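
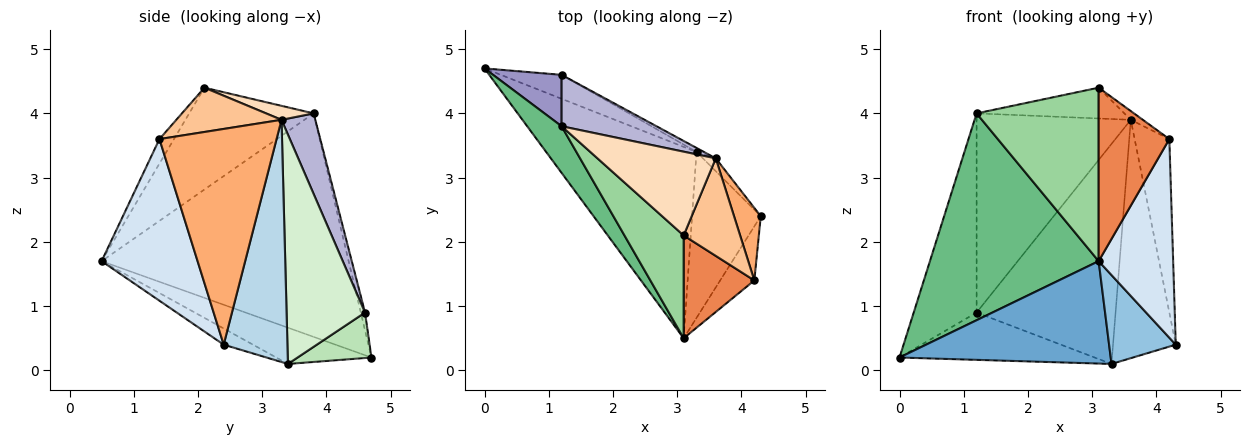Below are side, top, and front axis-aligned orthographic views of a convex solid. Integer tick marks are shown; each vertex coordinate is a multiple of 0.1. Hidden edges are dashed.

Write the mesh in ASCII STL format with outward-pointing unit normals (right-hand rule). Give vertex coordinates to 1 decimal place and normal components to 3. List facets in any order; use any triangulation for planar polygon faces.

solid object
 facet normal -0.208 -0.461 -0.862
  outer loop
   vertex 3.3 3.4 0.1
   vertex 3.1 0.5 1.7
   vertex 0.0 4.7 0.2
  endloop
 endfacet
 facet normal -0.203 -0.462 -0.863
  outer loop
   vertex 3.3 3.4 0.1
   vertex 4.3 2.4 0.4
   vertex 3.1 0.5 1.7
  endloop
 endfacet
 facet normal 0.712 0.701 -0.038
  outer loop
   vertex 3.3 3.4 0.1
   vertex 3.6 3.3 3.9
   vertex 4.3 2.4 0.4
  endloop
 endfacet
 facet normal 0.779 -0.605 -0.165
  outer loop
   vertex 4.2 1.4 3.6
   vertex 3.1 0.5 1.7
   vertex 4.3 2.4 0.4
  endloop
 endfacet
 facet normal -0.174 -0.847 0.502
  outer loop
   vertex 4.2 1.4 3.6
   vertex 3.1 2.1 4.4
   vertex 3.1 0.5 1.7
  endloop
 endfacet
 facet normal 0.952 0.282 0.118
  outer loop
   vertex 4.2 1.4 3.6
   vertex 4.3 2.4 0.4
   vertex 3.6 3.3 3.9
  endloop
 endfacet
 facet normal 0.616 0.070 0.785
  outer loop
   vertex 4.2 1.4 3.6
   vertex 3.6 3.3 3.9
   vertex 3.1 2.1 4.4
  endloop
 endfacet
 facet normal 0.110 0.343 0.933
  outer loop
   vertex 1.2 3.8 4.0
   vertex 3.1 2.1 4.4
   vertex 3.6 3.3 3.9
  endloop
 endfacet
 facet normal -0.819 -0.560 0.126
  outer loop
   vertex 1.2 3.8 4.0
   vertex 0.0 4.7 0.2
   vertex 3.1 0.5 1.7
  endloop
 endfacet
 facet normal -0.659 -0.647 0.383
  outer loop
   vertex 1.2 3.8 4.0
   vertex 3.1 0.5 1.7
   vertex 3.1 2.1 4.4
  endloop
 endfacet
 facet normal 0.320 0.845 -0.428
  outer loop
   vertex 1.2 4.6 0.9
   vertex 3.3 3.4 0.1
   vertex 0.0 4.7 0.2
  endloop
 endfacet
 facet normal 0.492 0.871 -0.016
  outer loop
   vertex 1.2 4.6 0.9
   vertex 3.6 3.3 3.9
   vertex 3.3 3.4 0.1
  endloop
 endfacet
 facet normal -0.065 0.966 0.249
  outer loop
   vertex 1.2 4.6 0.9
   vertex 0.0 4.7 0.2
   vertex 1.2 3.8 4.0
  endloop
 endfacet
 facet normal 0.208 0.947 0.244
  outer loop
   vertex 1.2 4.6 0.9
   vertex 1.2 3.8 4.0
   vertex 3.6 3.3 3.9
  endloop
 endfacet
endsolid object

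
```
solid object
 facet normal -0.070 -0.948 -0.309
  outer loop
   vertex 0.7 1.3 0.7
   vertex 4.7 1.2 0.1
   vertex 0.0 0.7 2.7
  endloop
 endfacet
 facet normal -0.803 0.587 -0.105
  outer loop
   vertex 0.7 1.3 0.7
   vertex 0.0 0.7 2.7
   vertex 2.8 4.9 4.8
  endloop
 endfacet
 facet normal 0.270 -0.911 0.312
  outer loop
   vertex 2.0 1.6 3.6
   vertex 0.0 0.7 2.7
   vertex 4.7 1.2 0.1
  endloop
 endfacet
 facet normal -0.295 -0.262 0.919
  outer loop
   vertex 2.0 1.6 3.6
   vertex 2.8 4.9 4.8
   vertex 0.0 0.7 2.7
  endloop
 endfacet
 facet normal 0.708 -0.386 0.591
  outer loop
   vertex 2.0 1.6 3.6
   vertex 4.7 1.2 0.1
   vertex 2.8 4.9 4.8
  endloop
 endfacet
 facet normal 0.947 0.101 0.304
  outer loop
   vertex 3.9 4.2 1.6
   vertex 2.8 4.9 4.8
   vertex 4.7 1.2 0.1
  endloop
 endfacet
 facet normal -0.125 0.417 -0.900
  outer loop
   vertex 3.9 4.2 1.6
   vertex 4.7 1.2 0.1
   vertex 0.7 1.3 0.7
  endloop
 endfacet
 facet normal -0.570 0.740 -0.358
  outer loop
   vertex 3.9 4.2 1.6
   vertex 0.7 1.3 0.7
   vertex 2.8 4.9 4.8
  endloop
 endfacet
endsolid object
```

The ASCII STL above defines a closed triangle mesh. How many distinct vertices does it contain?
6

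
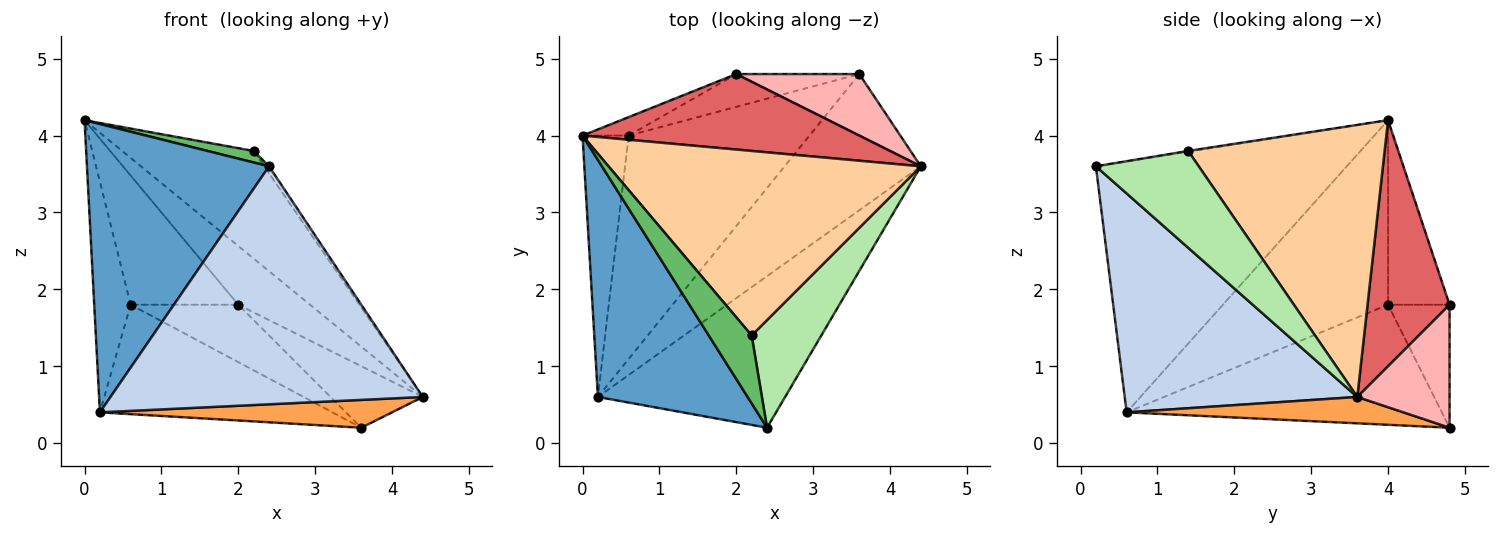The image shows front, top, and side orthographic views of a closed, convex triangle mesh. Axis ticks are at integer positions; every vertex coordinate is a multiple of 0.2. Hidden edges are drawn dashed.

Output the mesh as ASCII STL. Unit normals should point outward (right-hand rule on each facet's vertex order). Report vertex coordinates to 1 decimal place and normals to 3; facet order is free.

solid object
 facet normal -0.729 -0.529 0.435
  outer loop
   vertex 0.2 0.6 0.4
   vertex 2.4 0.2 3.6
   vertex 0.0 4.0 4.2
  endloop
 endfacet
 facet normal 0.532 -0.714 -0.455
  outer loop
   vertex 0.2 0.6 0.4
   vertex 4.4 3.6 0.6
   vertex 2.4 0.2 3.6
  endloop
 endfacet
 facet normal 0.186 -0.197 -0.963
  outer loop
   vertex 0.2 0.6 0.4
   vertex 3.6 4.8 0.2
   vertex 4.4 3.6 0.6
  endloop
 endfacet
 facet normal 0.601 0.403 0.690
  outer loop
   vertex 2.2 1.4 3.8
   vertex 4.4 3.6 0.6
   vertex 0.0 4.0 4.2
  endloop
 endfacet
 facet normal -0.019 -0.167 0.986
  outer loop
   vertex 2.2 1.4 3.8
   vertex 0.0 4.0 4.2
   vertex 2.4 0.2 3.6
  endloop
 endfacet
 facet normal 0.811 0.038 0.584
  outer loop
   vertex 2.2 1.4 3.8
   vertex 2.4 0.2 3.6
   vertex 4.4 3.6 0.6
  endloop
 endfacet
 facet normal 0.574 0.503 0.646
  outer loop
   vertex 2.0 4.8 1.8
   vertex 0.0 4.0 4.2
   vertex 4.4 3.6 0.6
  endloop
 endfacet
 facet normal 0.577 0.577 0.577
  outer loop
   vertex 2.0 4.8 1.8
   vertex 4.4 3.6 0.6
   vertex 3.6 4.8 0.2
  endloop
 endfacet
 facet normal -0.512 0.378 -0.771
  outer loop
   vertex 0.6 4.0 1.8
   vertex 3.6 4.8 0.2
   vertex 0.2 0.6 0.4
  endloop
 endfacet
 facet normal -0.444 0.778 -0.444
  outer loop
   vertex 0.6 4.0 1.8
   vertex 2.0 4.8 1.8
   vertex 3.6 4.8 0.2
  endloop
 endfacet
 facet normal -0.949 0.209 -0.237
  outer loop
   vertex 0.6 4.0 1.8
   vertex 0.2 0.6 0.4
   vertex 0.0 4.0 4.2
  endloop
 endfacet
 facet normal -0.492 0.862 -0.123
  outer loop
   vertex 0.6 4.0 1.8
   vertex 0.0 4.0 4.2
   vertex 2.0 4.8 1.8
  endloop
 endfacet
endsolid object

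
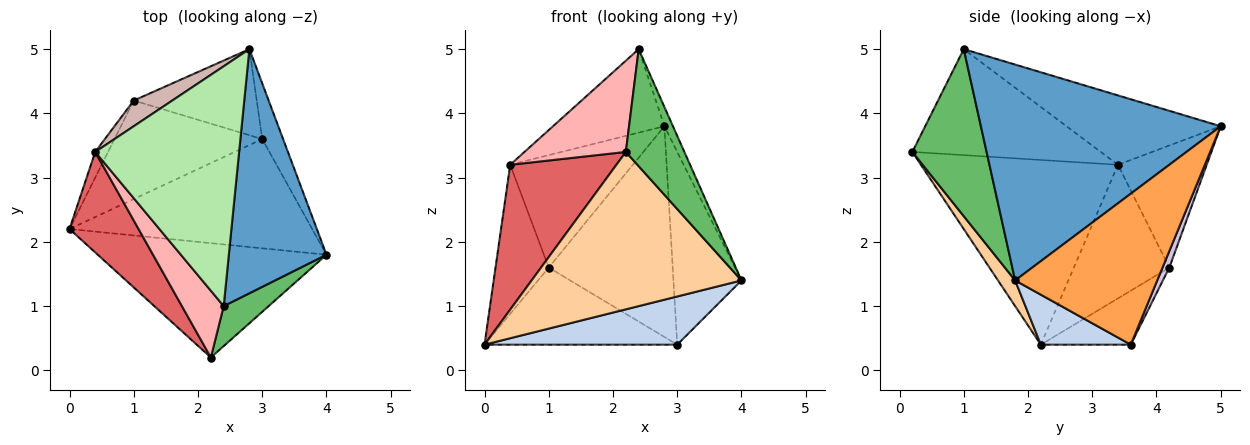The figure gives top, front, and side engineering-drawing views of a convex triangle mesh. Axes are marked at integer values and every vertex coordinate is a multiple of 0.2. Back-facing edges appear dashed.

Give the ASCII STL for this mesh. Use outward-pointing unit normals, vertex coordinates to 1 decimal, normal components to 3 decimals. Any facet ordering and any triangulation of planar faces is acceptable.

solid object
 facet normal 0.911 0.033 0.412
  outer loop
   vertex 2.4 1.0 5.0
   vertex 4.0 1.8 1.4
   vertex 2.8 5.0 3.8
  endloop
 endfacet
 facet normal 0.185 -0.397 -0.899
  outer loop
   vertex 3.0 3.6 0.4
   vertex 4.0 1.8 1.4
   vertex 0.0 2.2 0.4
  endloop
 endfacet
 facet normal 0.895 0.428 -0.124
  outer loop
   vertex 3.0 3.6 0.4
   vertex 2.8 5.0 3.8
   vertex 4.0 1.8 1.4
  endloop
 endfacet
 facet normal 0.066 -0.807 -0.587
  outer loop
   vertex 2.2 0.2 3.4
   vertex 0.0 2.2 0.4
   vertex 4.0 1.8 1.4
  endloop
 endfacet
 facet normal 0.768 -0.606 0.207
  outer loop
   vertex 2.2 0.2 3.4
   vertex 4.0 1.8 1.4
   vertex 2.4 1.0 5.0
  endloop
 endfacet
 facet normal -0.414 0.299 0.859
  outer loop
   vertex 0.4 3.4 3.2
   vertex 2.4 1.0 5.0
   vertex 2.8 5.0 3.8
  endloop
 endfacet
 facet normal -0.836 -0.451 0.313
  outer loop
   vertex 0.4 3.4 3.2
   vertex 0.0 2.2 0.4
   vertex 2.2 0.2 3.4
  endloop
 endfacet
 facet normal -0.832 -0.448 0.328
  outer loop
   vertex 0.4 3.4 3.2
   vertex 2.2 0.2 3.4
   vertex 2.4 1.0 5.0
  endloop
 endfacet
 facet normal -0.276 0.592 -0.757
  outer loop
   vertex 1.0 4.2 1.6
   vertex 3.0 3.6 0.4
   vertex 0.0 2.2 0.4
  endloop
 endfacet
 facet normal 0.051 0.925 -0.378
  outer loop
   vertex 1.0 4.2 1.6
   vertex 2.8 5.0 3.8
   vertex 3.0 3.6 0.4
  endloop
 endfacet
 facet normal -0.870 0.485 -0.084
  outer loop
   vertex 1.0 4.2 1.6
   vertex 0.0 2.2 0.4
   vertex 0.4 3.4 3.2
  endloop
 endfacet
 facet normal -0.577 0.797 0.182
  outer loop
   vertex 1.0 4.2 1.6
   vertex 0.4 3.4 3.2
   vertex 2.8 5.0 3.8
  endloop
 endfacet
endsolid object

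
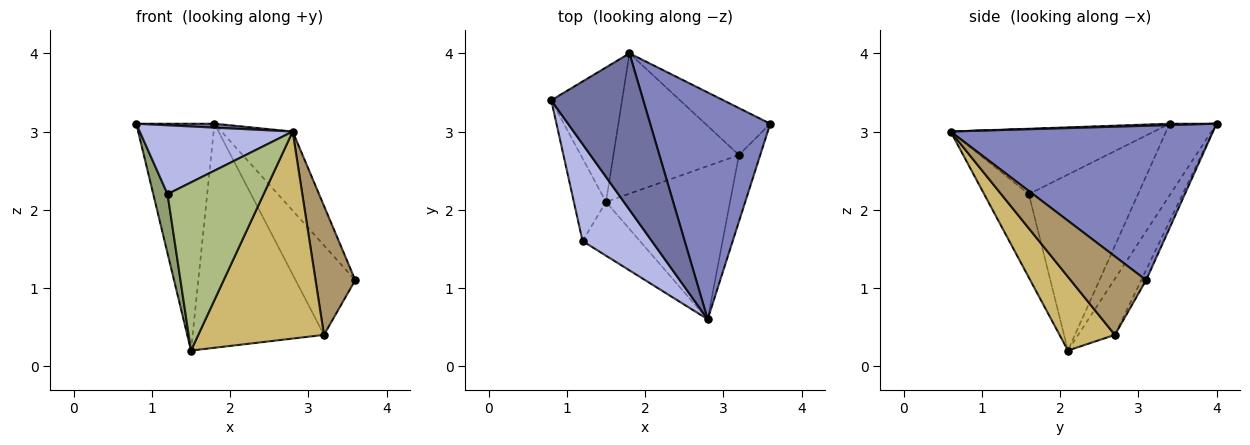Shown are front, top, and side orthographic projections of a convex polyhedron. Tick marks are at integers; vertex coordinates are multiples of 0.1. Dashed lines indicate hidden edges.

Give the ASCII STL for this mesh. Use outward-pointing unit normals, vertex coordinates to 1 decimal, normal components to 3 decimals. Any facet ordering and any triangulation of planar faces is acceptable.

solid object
 facet normal 0.015 -0.025 1.000
  outer loop
   vertex 1.8 4.0 3.1
   vertex 0.8 3.4 3.1
   vertex 2.8 0.6 3.0
  endloop
 endfacet
 facet normal 0.772 0.209 0.600
  outer loop
   vertex 1.8 4.0 3.1
   vertex 2.8 0.6 3.0
   vertex 3.6 3.1 1.1
  endloop
 endfacet
 facet normal -0.459 0.764 -0.453
  outer loop
   vertex 1.8 4.0 3.1
   vertex 1.5 2.1 0.2
   vertex 0.8 3.4 3.1
  endloop
 endfacet
 facet normal -0.610 -0.459 0.646
  outer loop
   vertex 1.2 1.6 2.2
   vertex 2.8 0.6 3.0
   vertex 0.8 3.4 3.1
  endloop
 endfacet
 facet normal -0.976 -0.128 -0.178
  outer loop
   vertex 1.2 1.6 2.2
   vertex 0.8 3.4 3.1
   vertex 1.5 2.1 0.2
  endloop
 endfacet
 facet normal -0.405 -0.871 -0.278
  outer loop
   vertex 1.2 1.6 2.2
   vertex 1.5 2.1 0.2
   vertex 2.8 0.6 3.0
  endloop
 endfacet
 facet normal -0.073 0.883 -0.463
  outer loop
   vertex 3.2 2.7 0.4
   vertex 1.8 4.0 3.1
   vertex 3.6 3.1 1.1
  endloop
 endfacet
 facet normal -0.230 0.825 -0.517
  outer loop
   vertex 3.2 2.7 0.4
   vertex 1.5 2.1 0.2
   vertex 1.8 4.0 3.1
  endloop
 endfacet
 facet normal 0.861 -0.453 -0.233
  outer loop
   vertex 3.2 2.7 0.4
   vertex 3.6 3.1 1.1
   vertex 2.8 0.6 3.0
  endloop
 endfacet
 facet normal 0.333 -0.758 -0.561
  outer loop
   vertex 3.2 2.7 0.4
   vertex 2.8 0.6 3.0
   vertex 1.5 2.1 0.2
  endloop
 endfacet
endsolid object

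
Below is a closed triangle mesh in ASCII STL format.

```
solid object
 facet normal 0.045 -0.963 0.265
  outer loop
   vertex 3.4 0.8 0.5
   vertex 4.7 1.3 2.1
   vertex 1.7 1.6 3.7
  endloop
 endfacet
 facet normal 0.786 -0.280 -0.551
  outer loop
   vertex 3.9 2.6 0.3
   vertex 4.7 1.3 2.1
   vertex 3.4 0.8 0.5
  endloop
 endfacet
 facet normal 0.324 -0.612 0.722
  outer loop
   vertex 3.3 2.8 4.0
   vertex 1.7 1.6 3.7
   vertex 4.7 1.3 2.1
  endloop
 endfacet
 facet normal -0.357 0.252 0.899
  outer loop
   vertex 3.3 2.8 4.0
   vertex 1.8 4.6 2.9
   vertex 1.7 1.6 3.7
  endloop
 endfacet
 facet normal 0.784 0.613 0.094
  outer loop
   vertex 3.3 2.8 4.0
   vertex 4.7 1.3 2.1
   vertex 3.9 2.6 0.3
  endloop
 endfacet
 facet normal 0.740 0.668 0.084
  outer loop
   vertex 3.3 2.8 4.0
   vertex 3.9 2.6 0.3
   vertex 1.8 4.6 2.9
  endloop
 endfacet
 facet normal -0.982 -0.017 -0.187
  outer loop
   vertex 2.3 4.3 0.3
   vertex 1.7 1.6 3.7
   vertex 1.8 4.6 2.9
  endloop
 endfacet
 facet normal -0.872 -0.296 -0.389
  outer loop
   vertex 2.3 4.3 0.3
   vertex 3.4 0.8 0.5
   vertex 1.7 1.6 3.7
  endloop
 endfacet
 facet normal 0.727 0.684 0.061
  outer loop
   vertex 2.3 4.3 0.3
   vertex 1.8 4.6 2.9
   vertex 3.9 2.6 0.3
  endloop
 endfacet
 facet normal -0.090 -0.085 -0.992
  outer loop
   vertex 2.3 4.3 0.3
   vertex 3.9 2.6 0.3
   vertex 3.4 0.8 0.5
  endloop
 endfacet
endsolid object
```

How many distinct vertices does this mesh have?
7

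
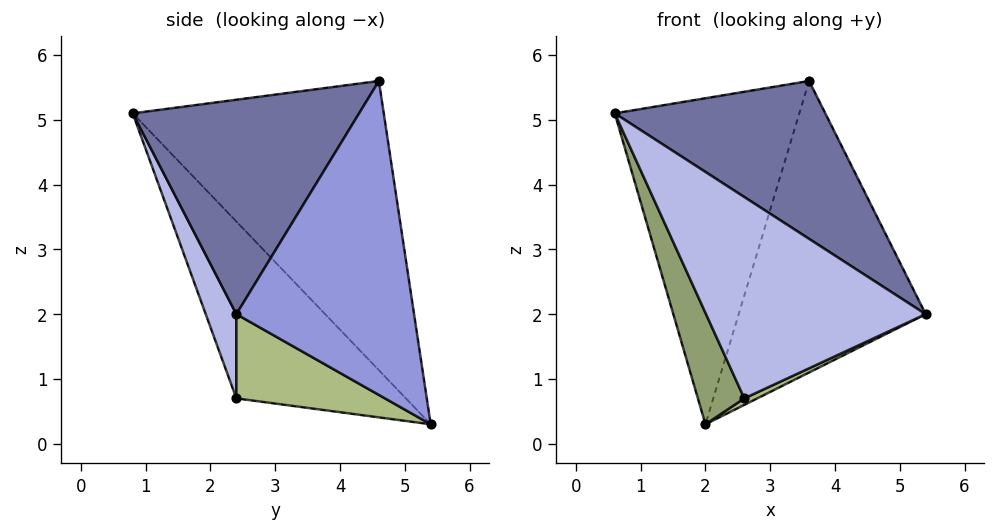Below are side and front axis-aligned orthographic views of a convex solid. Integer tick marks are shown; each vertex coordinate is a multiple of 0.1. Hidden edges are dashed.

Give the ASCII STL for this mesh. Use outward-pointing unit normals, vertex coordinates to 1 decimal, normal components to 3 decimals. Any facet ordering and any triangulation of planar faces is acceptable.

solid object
 facet normal 0.577 -0.536 0.616
  outer loop
   vertex 3.6 4.6 5.6
   vertex 0.6 0.8 5.1
   vertex 5.4 2.4 2.0
  endloop
 endfacet
 facet normal -0.765 0.562 0.316
  outer loop
   vertex 3.6 4.6 5.6
   vertex 2.0 5.4 0.3
   vertex 0.6 0.8 5.1
  endloop
 endfacet
 facet normal 0.686 0.721 -0.098
  outer loop
   vertex 3.6 4.6 5.6
   vertex 5.4 2.4 2.0
   vertex 2.0 5.4 0.3
  endloop
 endfacet
 facet normal 0.132 -0.949 -0.285
  outer loop
   vertex 2.6 2.4 0.7
   vertex 5.4 2.4 2.0
   vertex 0.6 0.8 5.1
  endloop
 endfacet
 facet normal -0.851 -0.233 -0.471
  outer loop
   vertex 2.6 2.4 0.7
   vertex 0.6 0.8 5.1
   vertex 2.0 5.4 0.3
  endloop
 endfacet
 facet normal 0.421 -0.037 -0.906
  outer loop
   vertex 2.6 2.4 0.7
   vertex 2.0 5.4 0.3
   vertex 5.4 2.4 2.0
  endloop
 endfacet
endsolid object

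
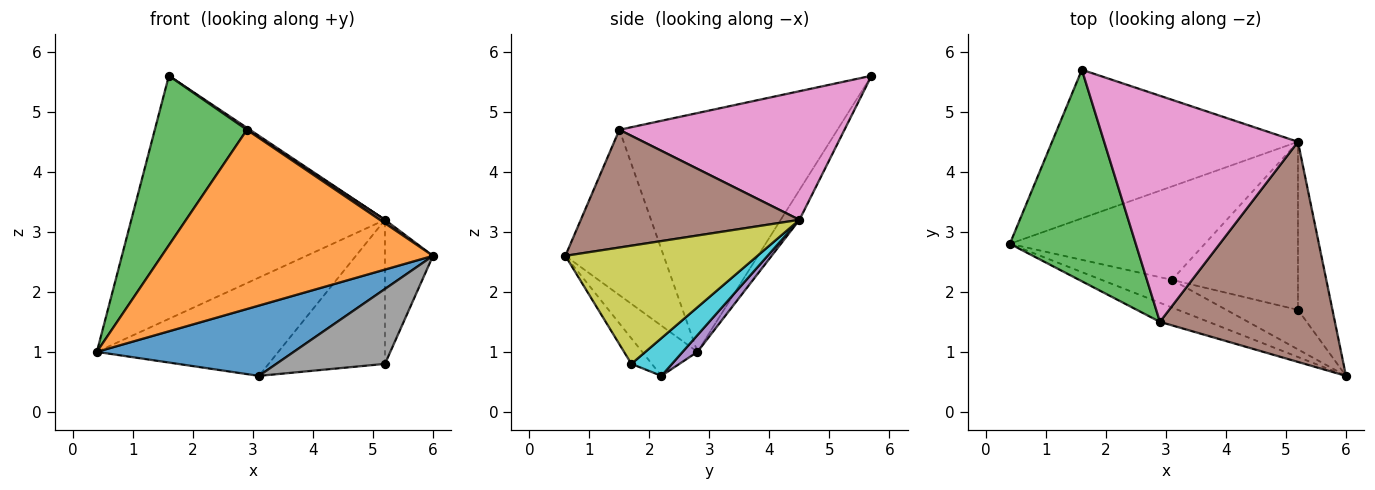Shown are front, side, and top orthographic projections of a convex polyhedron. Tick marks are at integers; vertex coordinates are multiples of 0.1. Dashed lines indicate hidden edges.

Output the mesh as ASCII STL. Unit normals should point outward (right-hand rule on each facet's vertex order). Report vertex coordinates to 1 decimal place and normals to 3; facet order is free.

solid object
 facet normal -0.253 -0.900 -0.354
  outer loop
   vertex 3.1 2.2 0.6
   vertex 6.0 0.6 2.6
   vertex 0.4 2.8 1.0
  endloop
 endfacet
 facet normal -0.339 -0.935 -0.100
  outer loop
   vertex 2.9 1.5 4.7
   vertex 0.4 2.8 1.0
   vertex 6.0 0.6 2.6
  endloop
 endfacet
 facet normal -0.829 -0.350 0.437
  outer loop
   vertex 2.9 1.5 4.7
   vertex 1.6 5.7 5.6
   vertex 0.4 2.8 1.0
  endloop
 endfacet
 facet normal -0.063 0.852 -0.520
  outer loop
   vertex 5.2 4.5 3.2
   vertex 0.4 2.8 1.0
   vertex 1.6 5.7 5.6
  endloop
 endfacet
 facet normal 0.059 0.724 -0.688
  outer loop
   vertex 5.2 4.5 3.2
   vertex 3.1 2.2 0.6
   vertex 0.4 2.8 1.0
  endloop
 endfacet
 facet normal 0.558 -0.013 0.830
  outer loop
   vertex 5.2 4.5 3.2
   vertex 2.9 1.5 4.7
   vertex 6.0 0.6 2.6
  endloop
 endfacet
 facet normal 0.553 -0.007 0.833
  outer loop
   vertex 5.2 4.5 3.2
   vertex 1.6 5.7 5.6
   vertex 2.9 1.5 4.7
  endloop
 endfacet
 facet normal -0.164 -0.872 -0.460
  outer loop
   vertex 5.2 1.7 0.8
   vertex 6.0 0.6 2.6
   vertex 3.1 2.2 0.6
  endloop
 endfacet
 facet normal 0.933 0.233 -0.272
  outer loop
   vertex 5.2 1.7 0.8
   vertex 5.2 4.5 3.2
   vertex 6.0 0.6 2.6
  endloop
 endfacet
 facet normal 0.222 0.635 -0.740
  outer loop
   vertex 5.2 1.7 0.8
   vertex 3.1 2.2 0.6
   vertex 5.2 4.5 3.2
  endloop
 endfacet
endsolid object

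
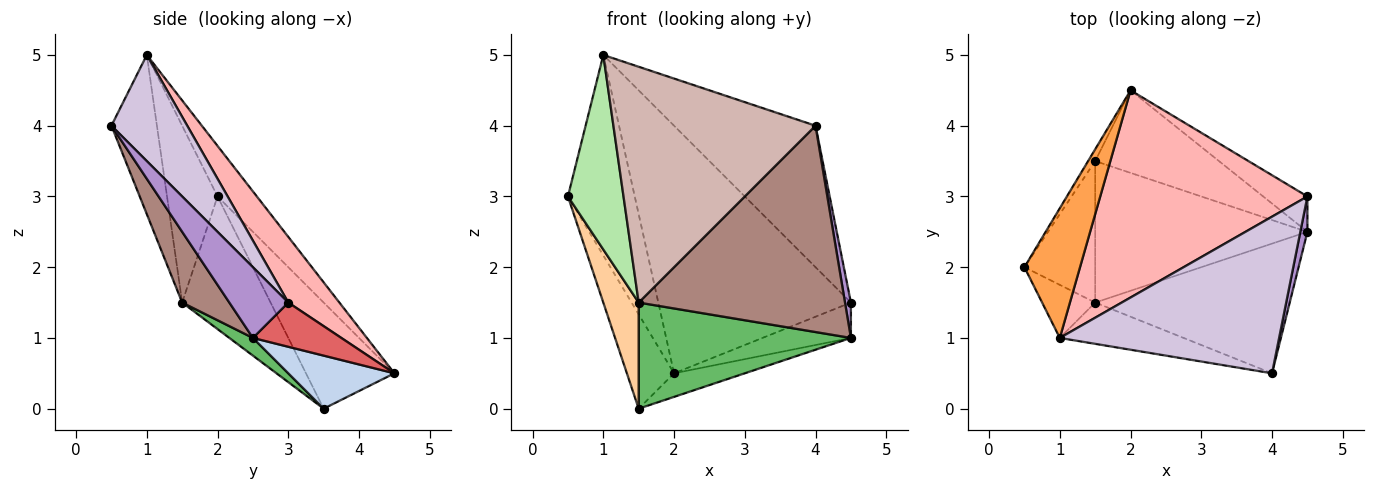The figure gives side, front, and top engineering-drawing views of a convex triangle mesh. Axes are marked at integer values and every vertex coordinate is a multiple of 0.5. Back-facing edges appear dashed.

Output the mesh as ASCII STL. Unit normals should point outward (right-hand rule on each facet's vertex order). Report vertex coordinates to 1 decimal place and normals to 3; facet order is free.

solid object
 facet normal -0.881 0.470 -0.059
  outer loop
   vertex 1.5 3.5 0.0
   vertex 0.5 2.0 3.0
   vertex 2.0 4.5 0.5
  endloop
 endfacet
 facet normal 0.381 0.254 -0.889
  outer loop
   vertex 1.5 3.5 0.0
   vertex 2.0 4.5 0.5
   vertex 4.5 2.5 1.0
  endloop
 endfacet
 facet normal -0.443 0.753 0.487
  outer loop
   vertex 1.0 1.0 5.0
   vertex 2.0 4.5 0.5
   vertex 0.5 2.0 3.0
  endloop
 endfacet
 facet normal -0.832 -0.333 -0.444
  outer loop
   vertex 1.5 1.5 1.5
   vertex 0.5 2.0 3.0
   vertex 1.5 3.5 0.0
  endloop
 endfacet
 facet normal 0.067 -0.599 -0.798
  outer loop
   vertex 1.5 1.5 1.5
   vertex 1.5 3.5 0.0
   vertex 4.5 2.5 1.0
  endloop
 endfacet
 facet normal -0.659 -0.725 -0.198
  outer loop
   vertex 1.5 1.5 1.5
   vertex 1.0 1.0 5.0
   vertex 0.5 2.0 3.0
  endloop
 endfacet
 facet normal 0.577 0.577 -0.577
  outer loop
   vertex 4.5 3.0 1.5
   vertex 4.5 2.5 1.0
   vertex 2.0 4.5 0.5
  endloop
 endfacet
 facet normal 0.199 0.752 0.629
  outer loop
   vertex 4.5 3.0 1.5
   vertex 2.0 4.5 0.5
   vertex 1.0 1.0 5.0
  endloop
 endfacet
 facet normal 0.990 -0.099 0.099
  outer loop
   vertex 4.0 0.5 4.0
   vertex 4.5 2.5 1.0
   vertex 4.5 3.0 1.5
  endloop
 endfacet
 facet normal 0.338 0.631 0.698
  outer loop
   vertex 4.0 0.5 4.0
   vertex 4.5 3.0 1.5
   vertex 1.0 1.0 5.0
  endloop
 endfacet
 facet normal 0.190 -0.831 -0.522
  outer loop
   vertex 4.0 0.5 4.0
   vertex 1.5 1.5 1.5
   vertex 4.5 2.5 1.0
  endloop
 endfacet
 facet normal -0.216 -0.962 -0.168
  outer loop
   vertex 4.0 0.5 4.0
   vertex 1.0 1.0 5.0
   vertex 1.5 1.5 1.5
  endloop
 endfacet
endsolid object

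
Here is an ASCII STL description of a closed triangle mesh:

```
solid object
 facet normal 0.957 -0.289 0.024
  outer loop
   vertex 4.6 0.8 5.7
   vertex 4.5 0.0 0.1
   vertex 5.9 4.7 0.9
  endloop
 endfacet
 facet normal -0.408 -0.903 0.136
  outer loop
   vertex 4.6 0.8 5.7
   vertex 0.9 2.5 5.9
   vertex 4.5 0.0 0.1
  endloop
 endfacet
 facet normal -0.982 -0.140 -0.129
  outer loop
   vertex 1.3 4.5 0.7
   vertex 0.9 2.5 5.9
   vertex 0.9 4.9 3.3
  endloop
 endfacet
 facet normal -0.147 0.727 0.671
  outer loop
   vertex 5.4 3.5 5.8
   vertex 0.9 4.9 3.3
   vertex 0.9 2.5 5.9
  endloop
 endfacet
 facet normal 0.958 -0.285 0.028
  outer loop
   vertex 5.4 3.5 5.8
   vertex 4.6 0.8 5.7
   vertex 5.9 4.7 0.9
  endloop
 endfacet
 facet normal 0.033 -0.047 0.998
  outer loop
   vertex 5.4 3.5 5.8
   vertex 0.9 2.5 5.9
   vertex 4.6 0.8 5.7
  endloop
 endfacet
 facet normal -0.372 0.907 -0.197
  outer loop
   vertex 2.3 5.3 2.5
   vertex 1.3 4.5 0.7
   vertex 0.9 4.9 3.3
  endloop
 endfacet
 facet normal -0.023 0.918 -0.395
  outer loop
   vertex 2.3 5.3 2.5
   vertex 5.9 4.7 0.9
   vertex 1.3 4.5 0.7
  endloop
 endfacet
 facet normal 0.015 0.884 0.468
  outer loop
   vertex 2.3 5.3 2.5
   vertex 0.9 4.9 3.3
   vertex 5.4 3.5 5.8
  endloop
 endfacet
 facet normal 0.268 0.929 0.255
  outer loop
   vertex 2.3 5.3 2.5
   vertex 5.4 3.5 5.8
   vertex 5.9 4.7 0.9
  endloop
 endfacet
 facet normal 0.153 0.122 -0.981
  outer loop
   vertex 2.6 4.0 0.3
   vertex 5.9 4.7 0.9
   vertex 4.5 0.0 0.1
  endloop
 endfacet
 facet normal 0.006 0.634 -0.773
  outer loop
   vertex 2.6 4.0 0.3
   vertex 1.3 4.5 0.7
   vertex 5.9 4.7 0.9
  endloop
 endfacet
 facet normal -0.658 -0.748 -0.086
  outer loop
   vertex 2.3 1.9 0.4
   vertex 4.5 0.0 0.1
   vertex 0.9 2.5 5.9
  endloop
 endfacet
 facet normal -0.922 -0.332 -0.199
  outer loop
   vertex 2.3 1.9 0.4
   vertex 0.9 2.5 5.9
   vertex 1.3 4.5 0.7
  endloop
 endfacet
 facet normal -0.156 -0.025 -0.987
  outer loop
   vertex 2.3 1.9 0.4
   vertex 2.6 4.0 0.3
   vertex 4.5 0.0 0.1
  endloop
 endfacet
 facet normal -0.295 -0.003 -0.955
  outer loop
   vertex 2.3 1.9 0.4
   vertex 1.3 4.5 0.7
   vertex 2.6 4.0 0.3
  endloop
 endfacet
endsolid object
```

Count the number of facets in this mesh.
16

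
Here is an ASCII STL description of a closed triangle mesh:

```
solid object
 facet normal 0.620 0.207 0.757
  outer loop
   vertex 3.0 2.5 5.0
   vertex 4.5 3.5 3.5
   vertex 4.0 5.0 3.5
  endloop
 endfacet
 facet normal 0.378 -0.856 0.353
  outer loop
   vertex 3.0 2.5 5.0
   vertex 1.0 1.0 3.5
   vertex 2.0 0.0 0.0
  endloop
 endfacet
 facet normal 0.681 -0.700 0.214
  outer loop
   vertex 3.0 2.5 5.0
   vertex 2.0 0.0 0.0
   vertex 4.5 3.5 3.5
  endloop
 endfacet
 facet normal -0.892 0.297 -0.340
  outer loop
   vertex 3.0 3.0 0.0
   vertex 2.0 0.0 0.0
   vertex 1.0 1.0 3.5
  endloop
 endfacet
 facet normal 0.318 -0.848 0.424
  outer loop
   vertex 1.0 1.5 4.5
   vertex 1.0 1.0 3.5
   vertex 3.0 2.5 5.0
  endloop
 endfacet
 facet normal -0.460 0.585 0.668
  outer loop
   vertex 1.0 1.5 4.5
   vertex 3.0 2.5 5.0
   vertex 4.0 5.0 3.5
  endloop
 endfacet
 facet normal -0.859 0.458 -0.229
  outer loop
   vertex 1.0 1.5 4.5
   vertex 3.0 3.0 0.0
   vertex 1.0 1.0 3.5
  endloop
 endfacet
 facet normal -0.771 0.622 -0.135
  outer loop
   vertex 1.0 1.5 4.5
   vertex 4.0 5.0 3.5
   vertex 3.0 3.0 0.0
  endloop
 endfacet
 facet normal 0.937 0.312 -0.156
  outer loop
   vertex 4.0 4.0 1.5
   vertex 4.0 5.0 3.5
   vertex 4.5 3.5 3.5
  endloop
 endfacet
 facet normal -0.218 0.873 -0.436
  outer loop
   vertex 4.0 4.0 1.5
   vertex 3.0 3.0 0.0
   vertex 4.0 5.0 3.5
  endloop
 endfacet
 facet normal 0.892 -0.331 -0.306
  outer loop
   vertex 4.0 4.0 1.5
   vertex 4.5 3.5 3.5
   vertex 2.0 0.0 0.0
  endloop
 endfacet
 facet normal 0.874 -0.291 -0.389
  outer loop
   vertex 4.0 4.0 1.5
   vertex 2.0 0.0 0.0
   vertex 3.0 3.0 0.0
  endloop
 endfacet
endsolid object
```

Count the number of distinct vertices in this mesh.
8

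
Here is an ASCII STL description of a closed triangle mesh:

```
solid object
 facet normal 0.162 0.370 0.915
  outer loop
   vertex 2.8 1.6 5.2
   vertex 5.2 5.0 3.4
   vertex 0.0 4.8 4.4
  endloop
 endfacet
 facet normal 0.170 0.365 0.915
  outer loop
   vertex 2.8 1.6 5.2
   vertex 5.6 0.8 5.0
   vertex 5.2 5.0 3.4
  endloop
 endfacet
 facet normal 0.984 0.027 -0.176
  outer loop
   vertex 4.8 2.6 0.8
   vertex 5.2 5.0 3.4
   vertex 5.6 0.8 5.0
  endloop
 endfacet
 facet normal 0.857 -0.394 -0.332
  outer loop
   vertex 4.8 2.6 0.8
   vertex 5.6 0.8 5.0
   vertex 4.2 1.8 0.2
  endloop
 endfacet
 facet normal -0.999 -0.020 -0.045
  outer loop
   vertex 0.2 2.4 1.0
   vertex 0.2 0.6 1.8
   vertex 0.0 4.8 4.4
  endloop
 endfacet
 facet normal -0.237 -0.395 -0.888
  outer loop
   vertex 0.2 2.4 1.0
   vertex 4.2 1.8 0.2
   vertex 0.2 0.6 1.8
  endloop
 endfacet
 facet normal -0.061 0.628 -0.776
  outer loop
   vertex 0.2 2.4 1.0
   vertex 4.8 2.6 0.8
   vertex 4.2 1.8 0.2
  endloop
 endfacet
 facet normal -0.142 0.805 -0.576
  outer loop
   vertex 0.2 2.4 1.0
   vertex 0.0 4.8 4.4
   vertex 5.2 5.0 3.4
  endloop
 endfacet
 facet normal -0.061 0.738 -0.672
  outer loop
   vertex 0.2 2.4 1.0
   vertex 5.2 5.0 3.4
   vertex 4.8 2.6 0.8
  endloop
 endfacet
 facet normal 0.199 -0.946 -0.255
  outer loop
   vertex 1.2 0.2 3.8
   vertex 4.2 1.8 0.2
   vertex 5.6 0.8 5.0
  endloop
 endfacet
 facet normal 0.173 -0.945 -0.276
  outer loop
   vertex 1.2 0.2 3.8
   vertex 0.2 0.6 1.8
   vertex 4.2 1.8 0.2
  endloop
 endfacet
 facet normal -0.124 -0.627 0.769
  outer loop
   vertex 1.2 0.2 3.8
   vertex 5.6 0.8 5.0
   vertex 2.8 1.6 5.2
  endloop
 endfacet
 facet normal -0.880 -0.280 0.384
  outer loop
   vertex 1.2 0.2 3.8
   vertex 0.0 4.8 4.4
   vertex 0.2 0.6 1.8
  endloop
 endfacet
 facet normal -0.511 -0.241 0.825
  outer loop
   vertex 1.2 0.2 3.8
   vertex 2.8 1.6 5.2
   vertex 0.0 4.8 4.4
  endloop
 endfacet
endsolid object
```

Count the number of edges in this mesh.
21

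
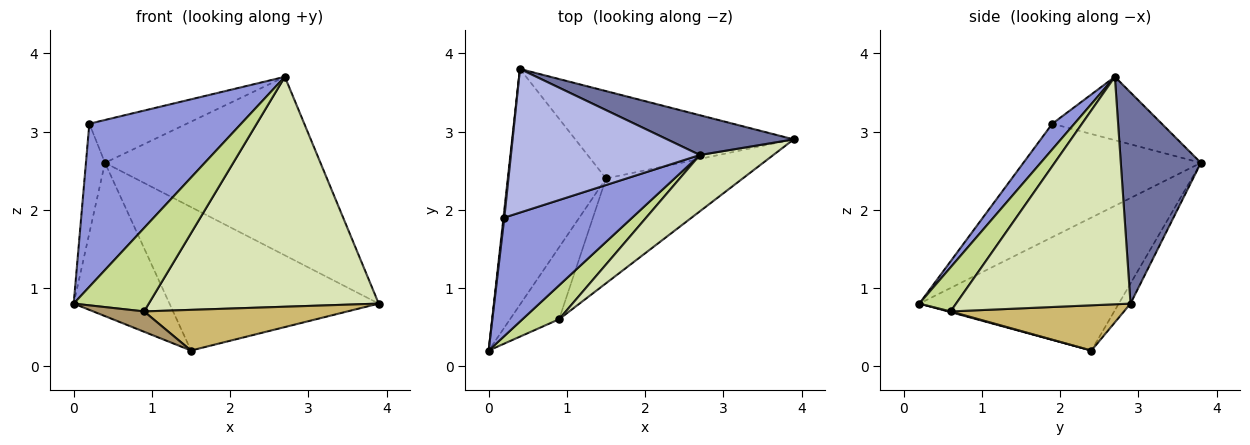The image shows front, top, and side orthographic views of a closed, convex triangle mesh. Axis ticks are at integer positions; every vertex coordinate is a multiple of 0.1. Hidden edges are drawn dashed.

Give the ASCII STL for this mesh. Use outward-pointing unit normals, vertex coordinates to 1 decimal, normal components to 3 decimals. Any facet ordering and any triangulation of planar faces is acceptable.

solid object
 facet normal 0.341 0.918 0.204
  outer loop
   vertex 2.7 2.7 3.7
   vertex 3.9 2.9 0.8
   vertex 0.4 3.8 2.6
  endloop
 endfacet
 facet normal -0.994 0.107 0.008
  outer loop
   vertex 0.2 1.9 3.1
   vertex 0.4 3.8 2.6
   vertex 0.0 0.2 0.8
  endloop
 endfacet
 facet normal 0.117 -0.803 0.584
  outer loop
   vertex 0.2 1.9 3.1
   vertex 0.0 0.2 0.8
   vertex 2.7 2.7 3.7
  endloop
 endfacet
 facet normal -0.306 0.272 0.912
  outer loop
   vertex 0.2 1.9 3.1
   vertex 2.7 2.7 3.7
   vertex 0.4 3.8 2.6
  endloop
 endfacet
 facet normal -0.750 0.360 -0.554
  outer loop
   vertex 1.5 2.4 0.2
   vertex 0.0 0.2 0.8
   vertex 0.4 3.8 2.6
  endloop
 endfacet
 facet normal -0.048 0.853 -0.520
  outer loop
   vertex 1.5 2.4 0.2
   vertex 0.4 3.8 2.6
   vertex 3.9 2.9 0.8
  endloop
 endfacet
 facet normal 0.413 -0.844 0.343
  outer loop
   vertex 0.9 0.6 0.7
   vertex 2.7 2.7 3.7
   vertex 0.0 0.2 0.8
  endloop
 endfacet
 facet normal 0.593 -0.782 0.192
  outer loop
   vertex 0.9 0.6 0.7
   vertex 3.9 2.9 0.8
   vertex 2.7 2.7 3.7
  endloop
 endfacet
 facet normal 0.014 -0.272 -0.962
  outer loop
   vertex 0.9 0.6 0.7
   vertex 0.0 0.2 0.8
   vertex 1.5 2.4 0.2
  endloop
 endfacet
 facet normal 0.295 -0.346 -0.891
  outer loop
   vertex 0.9 0.6 0.7
   vertex 1.5 2.4 0.2
   vertex 3.9 2.9 0.8
  endloop
 endfacet
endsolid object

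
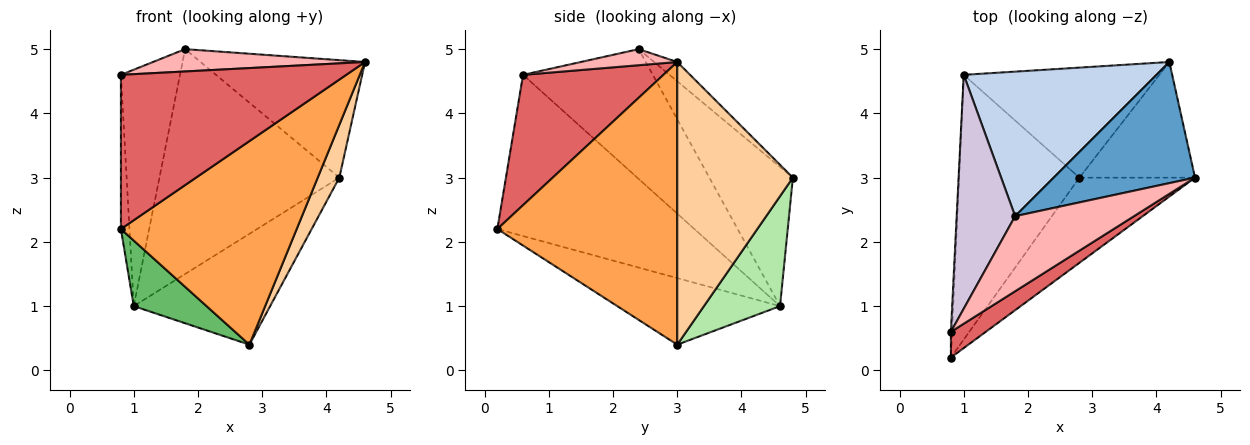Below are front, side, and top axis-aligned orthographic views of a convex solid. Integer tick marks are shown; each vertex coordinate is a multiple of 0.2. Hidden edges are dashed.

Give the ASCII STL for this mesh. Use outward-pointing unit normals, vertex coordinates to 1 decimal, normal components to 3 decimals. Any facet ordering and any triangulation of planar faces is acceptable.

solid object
 facet normal -0.097 0.693 0.714
  outer loop
   vertex 1.8 2.4 5.0
   vertex 4.6 3.0 4.8
   vertex 4.2 4.8 3.0
  endloop
 endfacet
 facet normal -0.364 0.784 0.504
  outer loop
   vertex 1.0 4.6 1.0
   vertex 1.8 2.4 5.0
   vertex 4.2 4.8 3.0
  endloop
 endfacet
 facet normal 0.686 -0.671 -0.281
  outer loop
   vertex 2.8 3.0 0.4
   vertex 4.6 3.0 4.8
   vertex 0.8 0.2 2.2
  endloop
 endfacet
 facet normal 0.912 -0.170 -0.373
  outer loop
   vertex 2.8 3.0 0.4
   vertex 4.2 4.8 3.0
   vertex 4.6 3.0 4.8
  endloop
 endfacet
 facet normal -0.473 -0.212 -0.855
  outer loop
   vertex 2.8 3.0 0.4
   vertex 0.8 0.2 2.2
   vertex 1.0 4.6 1.0
  endloop
 endfacet
 facet normal 0.368 0.660 -0.655
  outer loop
   vertex 2.8 3.0 0.4
   vertex 1.0 4.6 1.0
   vertex 4.2 4.8 3.0
  endloop
 endfacet
 facet normal 0.523 -0.840 0.140
  outer loop
   vertex 0.8 0.6 4.6
   vertex 0.8 0.2 2.2
   vertex 4.6 3.0 4.8
  endloop
 endfacet
 facet normal 0.128 -0.283 0.951
  outer loop
   vertex 0.8 0.6 4.6
   vertex 4.6 3.0 4.8
   vertex 1.8 2.4 5.0
  endloop
 endfacet
 facet normal -0.999 0.043 -0.007
  outer loop
   vertex 0.8 0.6 4.6
   vertex 1.0 4.6 1.0
   vertex 0.8 0.2 2.2
  endloop
 endfacet
 facet normal -0.842 0.384 0.379
  outer loop
   vertex 0.8 0.6 4.6
   vertex 1.8 2.4 5.0
   vertex 1.0 4.6 1.0
  endloop
 endfacet
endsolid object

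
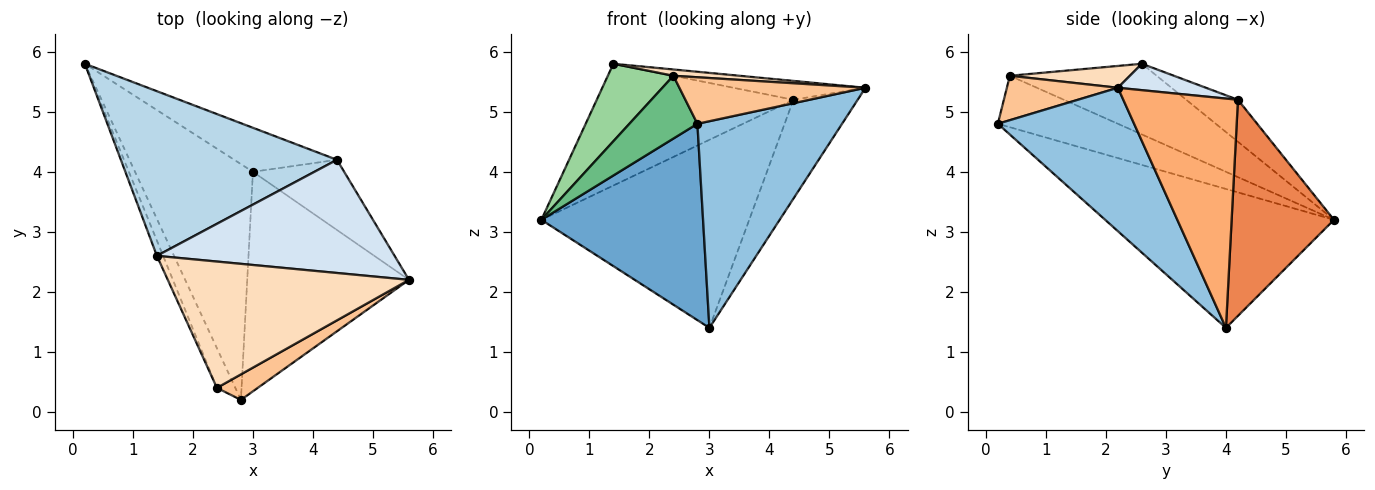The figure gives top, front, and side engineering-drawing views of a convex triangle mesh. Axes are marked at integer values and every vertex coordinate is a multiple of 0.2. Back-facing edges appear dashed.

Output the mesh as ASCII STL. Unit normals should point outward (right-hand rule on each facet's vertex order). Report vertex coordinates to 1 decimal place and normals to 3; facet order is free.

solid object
 facet normal -0.671 -0.474 -0.570
  outer loop
   vertex 3.0 4.0 1.4
   vertex 2.8 0.2 4.8
   vertex 0.2 5.8 3.2
  endloop
 endfacet
 facet normal 0.542 -0.576 -0.612
  outer loop
   vertex 3.0 4.0 1.4
   vertex 5.6 2.2 5.4
   vertex 2.8 0.2 4.8
  endloop
 endfacet
 facet normal -0.154 0.587 0.794
  outer loop
   vertex 4.4 4.2 5.2
   vertex 0.2 5.8 3.2
   vertex 1.4 2.6 5.8
  endloop
 endfacet
 facet normal 0.109 0.163 0.981
  outer loop
   vertex 4.4 4.2 5.2
   vertex 1.4 2.6 5.8
   vertex 5.6 2.2 5.4
  endloop
 endfacet
 facet normal 0.432 0.878 -0.205
  outer loop
   vertex 4.4 4.2 5.2
   vertex 3.0 4.0 1.4
   vertex 0.2 5.8 3.2
  endloop
 endfacet
 facet normal 0.824 0.462 -0.328
  outer loop
   vertex 4.4 4.2 5.2
   vertex 5.6 2.2 5.4
   vertex 3.0 4.0 1.4
  endloop
 endfacet
 facet normal 0.464 -0.777 0.426
  outer loop
   vertex 2.4 0.4 5.6
   vertex 2.8 0.2 4.8
   vertex 5.6 2.2 5.4
  endloop
 endfacet
 facet normal 0.090 -0.050 0.995
  outer loop
   vertex 2.4 0.4 5.6
   vertex 5.6 2.2 5.4
   vertex 1.4 2.6 5.8
  endloop
 endfacet
 facet normal -0.831 -0.471 -0.298
  outer loop
   vertex 2.4 0.4 5.6
   vertex 0.2 5.8 3.2
   vertex 2.8 0.2 4.8
  endloop
 endfacet
 facet normal -0.910 -0.406 -0.080
  outer loop
   vertex 2.4 0.4 5.6
   vertex 1.4 2.6 5.8
   vertex 0.2 5.8 3.2
  endloop
 endfacet
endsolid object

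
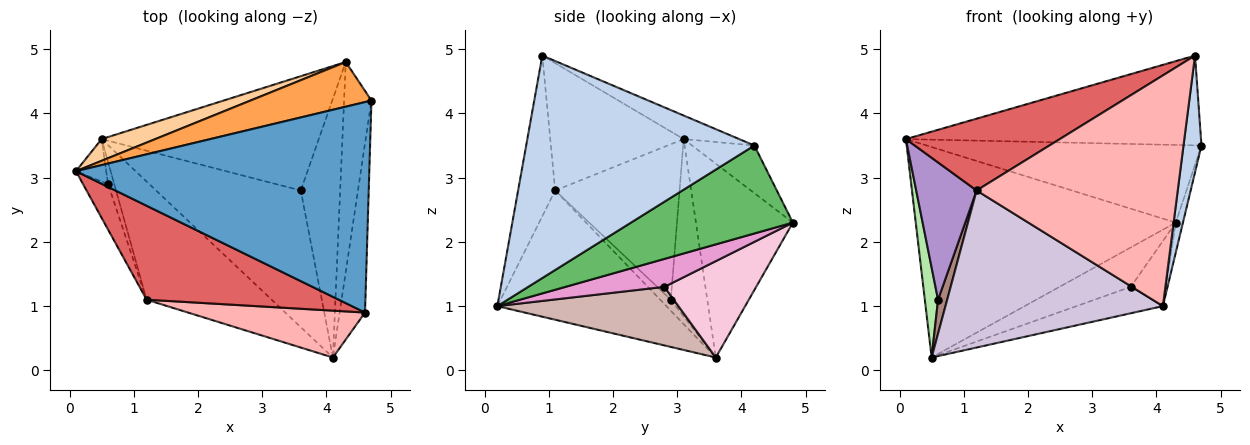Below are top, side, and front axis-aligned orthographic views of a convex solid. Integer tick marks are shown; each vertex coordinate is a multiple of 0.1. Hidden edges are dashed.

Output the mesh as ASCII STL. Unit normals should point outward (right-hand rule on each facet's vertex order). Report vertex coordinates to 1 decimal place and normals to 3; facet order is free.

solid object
 facet normal -0.074 0.391 0.917
  outer loop
   vertex 4.6 0.9 4.9
   vertex 4.7 4.2 3.5
   vertex 0.1 3.1 3.6
  endloop
 endfacet
 facet normal 0.991 -0.078 -0.113
  outer loop
   vertex 4.6 0.9 4.9
   vertex 4.1 0.2 1.0
   vertex 4.7 4.2 3.5
  endloop
 endfacet
 facet normal -0.193 0.850 0.489
  outer loop
   vertex 4.3 4.8 2.3
   vertex 0.1 3.1 3.6
   vertex 4.7 4.2 3.5
  endloop
 endfacet
 facet normal -0.348 0.933 0.096
  outer loop
   vertex 4.3 4.8 2.3
   vertex 0.5 3.6 0.2
   vertex 0.1 3.1 3.6
  endloop
 endfacet
 facet normal 0.954 0.042 -0.297
  outer loop
   vertex 4.3 4.8 2.3
   vertex 4.7 4.2 3.5
   vertex 4.1 0.2 1.0
  endloop
 endfacet
 facet normal -0.928 -0.337 -0.159
  outer loop
   vertex 0.6 2.9 1.1
   vertex 0.1 3.1 3.6
   vertex 0.5 3.6 0.2
  endloop
 endfacet
 facet normal -0.466 -0.537 0.703
  outer loop
   vertex 1.2 1.1 2.8
   vertex 4.6 0.9 4.9
   vertex 0.1 3.1 3.6
  endloop
 endfacet
 facet normal -0.178 -0.964 0.196
  outer loop
   vertex 1.2 1.1 2.8
   vertex 4.1 0.2 1.0
   vertex 4.6 0.9 4.9
  endloop
 endfacet
 facet normal -0.890 -0.432 -0.143
  outer loop
   vertex 1.2 1.1 2.8
   vertex 0.1 3.1 3.6
   vertex 0.6 2.9 1.1
  endloop
 endfacet
 facet normal -0.528 -0.679 -0.511
  outer loop
   vertex 1.2 1.1 2.8
   vertex 0.5 3.6 0.2
   vertex 4.1 0.2 1.0
  endloop
 endfacet
 facet normal -0.698 -0.601 -0.390
  outer loop
   vertex 1.2 1.1 2.8
   vertex 0.6 2.9 1.1
   vertex 0.5 3.6 0.2
  endloop
 endfacet
 facet normal 0.369 0.176 -0.912
  outer loop
   vertex 3.6 2.8 1.3
   vertex 4.1 0.2 1.0
   vertex 0.5 3.6 0.2
  endloop
 endfacet
 facet normal 0.567 0.201 -0.799
  outer loop
   vertex 3.6 2.8 1.3
   vertex 4.3 4.8 2.3
   vertex 4.1 0.2 1.0
  endloop
 endfacet
 facet normal 0.387 0.300 -0.872
  outer loop
   vertex 3.6 2.8 1.3
   vertex 0.5 3.6 0.2
   vertex 4.3 4.8 2.3
  endloop
 endfacet
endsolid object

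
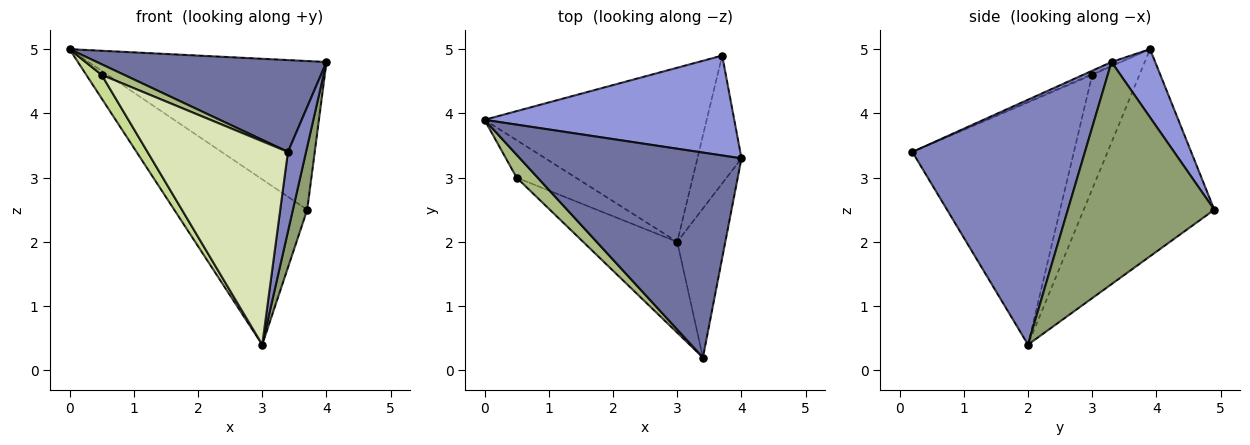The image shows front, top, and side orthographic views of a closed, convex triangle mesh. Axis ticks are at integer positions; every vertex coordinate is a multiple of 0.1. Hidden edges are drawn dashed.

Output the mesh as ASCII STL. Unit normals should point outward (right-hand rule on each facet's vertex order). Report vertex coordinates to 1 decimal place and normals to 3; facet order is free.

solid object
 facet normal -0.016 -0.409 0.912
  outer loop
   vertex 3.4 0.2 3.4
   vertex 4.0 3.3 4.8
   vertex 0.0 3.9 5.0
  endloop
 endfacet
 facet normal 0.976 -0.102 -0.192
  outer loop
   vertex 3.0 2.0 0.4
   vertex 4.0 3.3 4.8
   vertex 3.4 0.2 3.4
  endloop
 endfacet
 facet normal 0.151 0.821 0.551
  outer loop
   vertex 3.7 4.9 2.5
   vertex 0.0 3.9 5.0
   vertex 4.0 3.3 4.8
  endloop
 endfacet
 facet normal -0.560 0.570 -0.601
  outer loop
   vertex 3.7 4.9 2.5
   vertex 3.0 2.0 0.4
   vertex 0.0 3.9 5.0
  endloop
 endfacet
 facet normal 0.976 -0.095 -0.194
  outer loop
   vertex 3.7 4.9 2.5
   vertex 4.0 3.3 4.8
   vertex 3.0 2.0 0.4
  endloop
 endfacet
 facet normal -0.030 -0.420 0.907
  outer loop
   vertex 0.5 3.0 4.6
   vertex 3.4 0.2 3.4
   vertex 0.0 3.9 5.0
  endloop
 endfacet
 facet normal -0.853 -0.278 -0.442
  outer loop
   vertex 0.5 3.0 4.6
   vertex 0.0 3.9 5.0
   vertex 3.0 2.0 0.4
  endloop
 endfacet
 facet normal -0.724 -0.630 -0.281
  outer loop
   vertex 0.5 3.0 4.6
   vertex 3.0 2.0 0.4
   vertex 3.4 0.2 3.4
  endloop
 endfacet
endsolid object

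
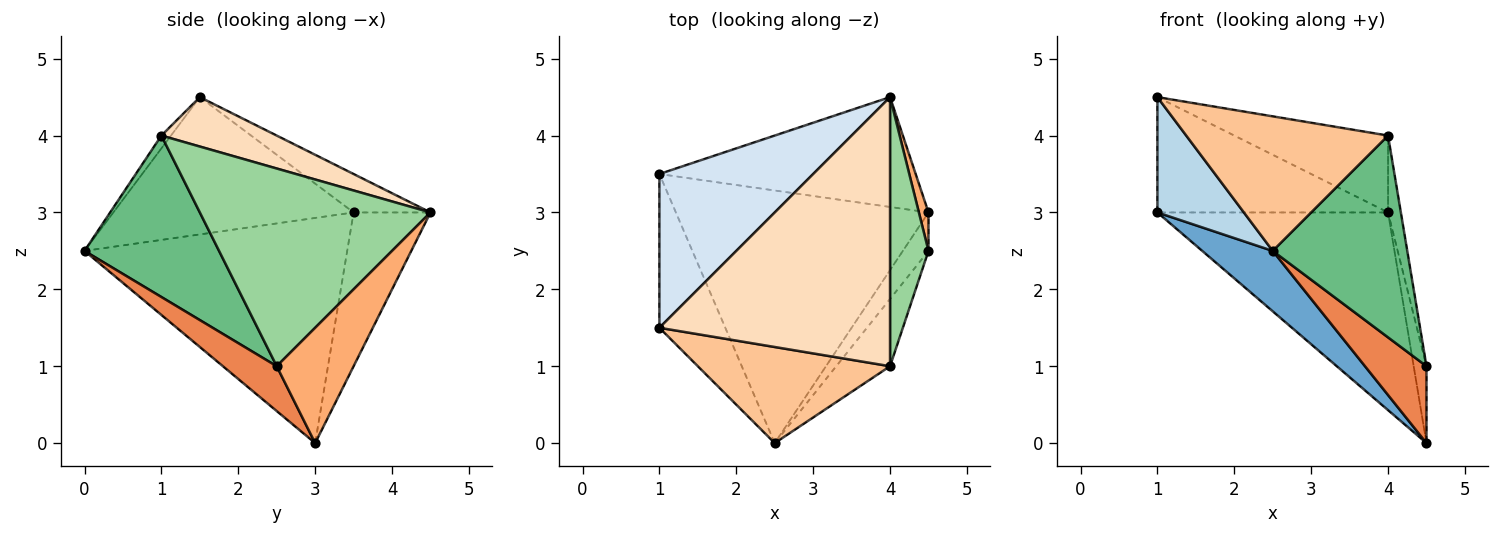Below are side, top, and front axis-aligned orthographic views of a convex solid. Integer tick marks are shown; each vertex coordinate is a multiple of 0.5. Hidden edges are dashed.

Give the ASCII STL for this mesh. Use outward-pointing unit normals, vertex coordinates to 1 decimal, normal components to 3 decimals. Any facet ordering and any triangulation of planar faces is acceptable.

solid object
 facet normal -0.655 -0.176 -0.735
  outer loop
   vertex 2.5 0.0 2.5
   vertex 1.0 3.5 3.0
   vertex 4.5 3.0 0.0
  endloop
 endfacet
 facet normal -0.280 0.839 -0.466
  outer loop
   vertex 4.0 4.5 3.0
   vertex 4.5 3.0 0.0
   vertex 1.0 3.5 3.0
  endloop
 endfacet
 facet normal -0.857 -0.309 -0.412
  outer loop
   vertex 1.0 1.5 4.5
   vertex 1.0 3.5 3.0
   vertex 2.5 0.0 2.5
  endloop
 endfacet
 facet normal -0.196 0.588 0.784
  outer loop
   vertex 1.0 1.5 4.5
   vertex 4.0 4.5 3.0
   vertex 1.0 3.5 3.0
  endloop
 endfacet
 facet normal 0.616 -0.704 -0.352
  outer loop
   vertex 4.5 2.5 1.0
   vertex 2.5 0.0 2.5
   vertex 4.5 3.0 0.0
  endloop
 endfacet
 facet normal 0.983 0.164 0.082
  outer loop
   vertex 4.5 2.5 1.0
   vertex 4.5 3.0 0.0
   vertex 4.0 4.5 3.0
  endloop
 endfacet
 facet normal -0.039 -0.813 0.581
  outer loop
   vertex 4.0 1.0 4.0
   vertex 1.0 1.5 4.5
   vertex 2.5 0.0 2.5
  endloop
 endfacet
 facet normal 0.202 0.269 0.942
  outer loop
   vertex 4.0 1.0 4.0
   vertex 4.0 4.5 3.0
   vertex 1.0 1.5 4.5
  endloop
 endfacet
 facet normal 0.688 -0.688 -0.229
  outer loop
   vertex 4.0 1.0 4.0
   vertex 2.5 0.0 2.5
   vertex 4.5 2.5 1.0
  endloop
 endfacet
 facet normal 0.980 0.054 0.191
  outer loop
   vertex 4.0 1.0 4.0
   vertex 4.5 2.5 1.0
   vertex 4.0 4.5 3.0
  endloop
 endfacet
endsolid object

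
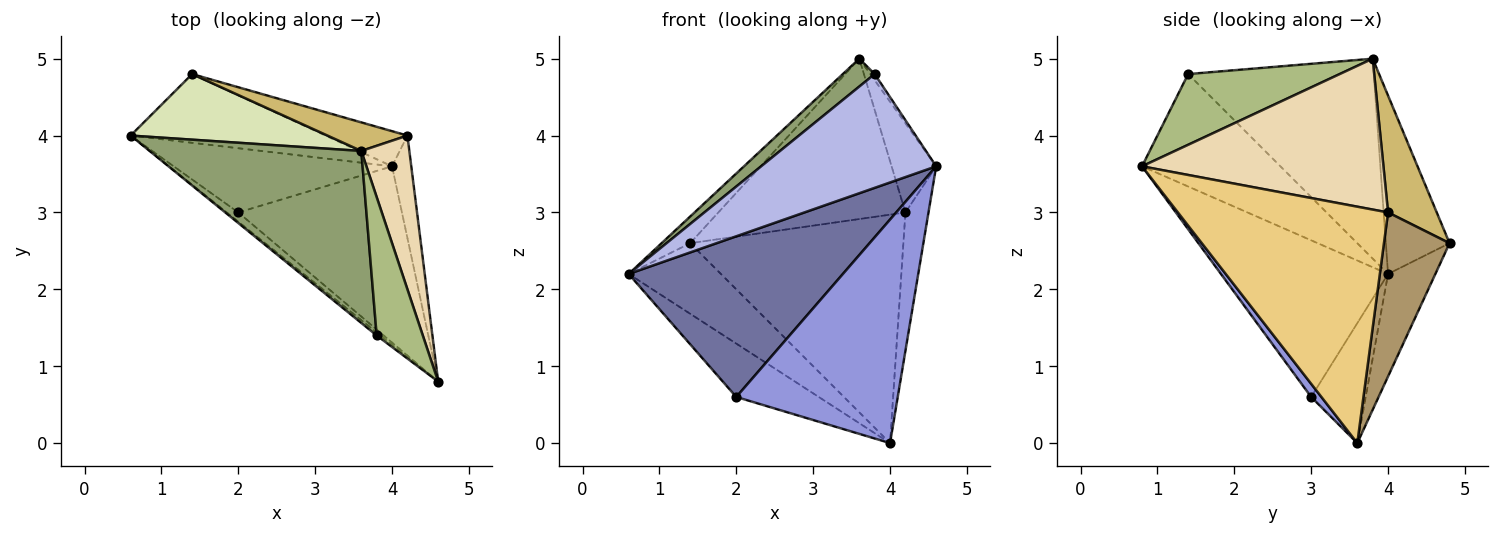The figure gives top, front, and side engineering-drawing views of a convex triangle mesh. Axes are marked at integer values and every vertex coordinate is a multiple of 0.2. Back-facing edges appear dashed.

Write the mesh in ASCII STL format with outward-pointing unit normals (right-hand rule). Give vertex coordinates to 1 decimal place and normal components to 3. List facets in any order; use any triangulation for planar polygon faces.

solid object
 facet normal -0.614 -0.788 -0.045
  outer loop
   vertex 2.0 3.0 0.6
   vertex 4.6 0.8 3.6
   vertex 0.6 4.0 2.2
  endloop
 endfacet
 facet normal -0.389 0.589 -0.708
  outer loop
   vertex 2.0 3.0 0.6
   vertex 0.6 4.0 2.2
   vertex 4.0 3.6 0.0
  endloop
 endfacet
 facet normal 0.050 -0.784 -0.618
  outer loop
   vertex 2.0 3.0 0.6
   vertex 4.0 3.6 0.0
   vertex 4.6 0.8 3.6
  endloop
 endfacet
 facet normal -0.620 -0.784 -0.021
  outer loop
   vertex 3.8 1.4 4.8
   vertex 0.6 4.0 2.2
   vertex 4.6 0.8 3.6
  endloop
 endfacet
 facet normal -0.682 -0.117 0.722
  outer loop
   vertex 3.8 1.4 4.8
   vertex 3.6 3.8 5.0
   vertex 0.6 4.0 2.2
  endloop
 endfacet
 facet normal 0.837 0.024 0.546
  outer loop
   vertex 3.8 1.4 4.8
   vertex 4.6 0.8 3.6
   vertex 3.6 3.8 5.0
  endloop
 endfacet
 facet normal -0.345 0.672 -0.655
  outer loop
   vertex 1.4 4.8 2.6
   vertex 4.0 3.6 0.0
   vertex 0.6 4.0 2.2
  endloop
 endfacet
 facet normal -0.643 0.288 0.710
  outer loop
   vertex 1.4 4.8 2.6
   vertex 0.6 4.0 2.2
   vertex 3.6 3.8 5.0
  endloop
 endfacet
 facet normal 0.291 0.946 -0.145
  outer loop
   vertex 4.2 4.0 3.0
   vertex 4.0 3.6 0.0
   vertex 1.4 4.8 2.6
  endloop
 endfacet
 facet normal 0.248 0.954 0.170
  outer loop
   vertex 4.2 4.0 3.0
   vertex 1.4 4.8 2.6
   vertex 3.6 3.8 5.0
  endloop
 endfacet
 facet normal 0.991 0.109 -0.081
  outer loop
   vertex 4.2 4.0 3.0
   vertex 4.6 0.8 3.6
   vertex 4.0 3.6 0.0
  endloop
 endfacet
 facet normal 0.938 0.173 0.299
  outer loop
   vertex 4.2 4.0 3.0
   vertex 3.6 3.8 5.0
   vertex 4.6 0.8 3.6
  endloop
 endfacet
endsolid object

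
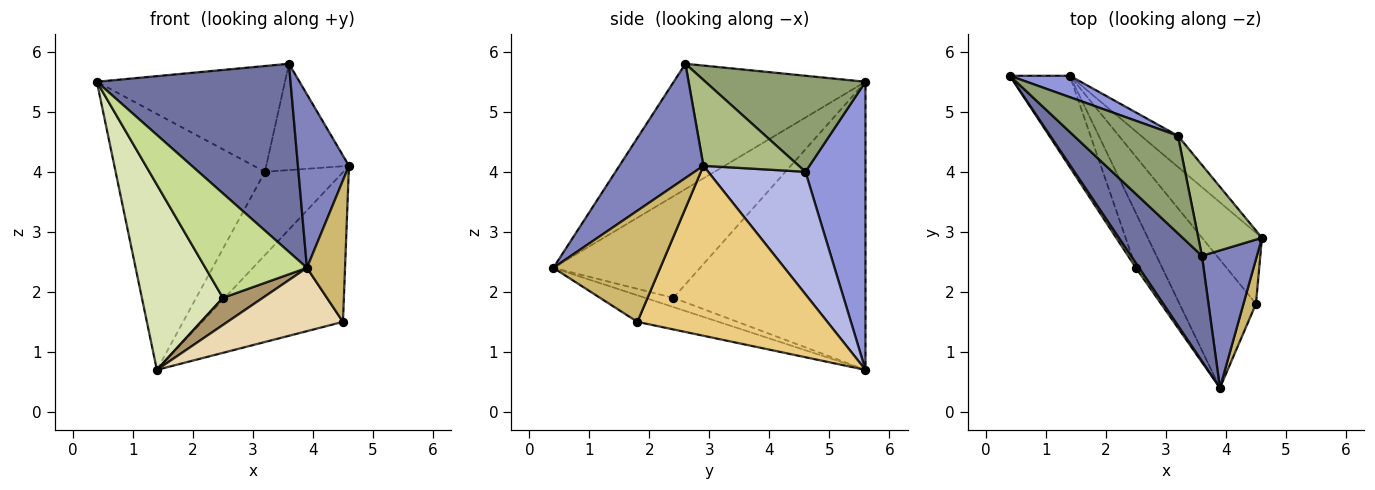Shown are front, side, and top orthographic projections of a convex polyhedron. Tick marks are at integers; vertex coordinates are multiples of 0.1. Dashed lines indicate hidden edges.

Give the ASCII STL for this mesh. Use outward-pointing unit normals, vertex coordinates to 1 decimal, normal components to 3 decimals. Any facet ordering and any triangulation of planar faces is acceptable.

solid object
 facet normal -0.654 -0.660 0.370
  outer loop
   vertex 3.6 2.6 5.8
   vertex 0.4 5.6 5.5
   vertex 3.9 0.4 2.4
  endloop
 endfacet
 facet normal 0.791 -0.480 0.380
  outer loop
   vertex 3.6 2.6 5.8
   vertex 3.9 0.4 2.4
   vertex 4.6 2.9 4.1
  endloop
 endfacet
 facet normal 0.372 0.925 0.077
  outer loop
   vertex 3.2 4.6 4.0
   vertex 1.4 5.6 0.7
   vertex 0.4 5.6 5.5
  endloop
 endfacet
 facet normal 0.758 0.611 -0.228
  outer loop
   vertex 3.2 4.6 4.0
   vertex 4.6 2.9 4.1
   vertex 1.4 5.6 0.7
  endloop
 endfacet
 facet normal 0.530 0.623 0.575
  outer loop
   vertex 3.2 4.6 4.0
   vertex 0.4 5.6 5.5
   vertex 3.6 2.6 5.8
  endloop
 endfacet
 facet normal 0.659 0.572 0.489
  outer loop
   vertex 3.2 4.6 4.0
   vertex 3.6 2.6 5.8
   vertex 4.6 2.9 4.1
  endloop
 endfacet
 facet normal -0.822 -0.569 0.026
  outer loop
   vertex 2.5 2.4 1.9
   vertex 3.9 0.4 2.4
   vertex 0.4 5.6 5.5
  endloop
 endfacet
 facet normal -0.905 -0.382 -0.189
  outer loop
   vertex 2.5 2.4 1.9
   vertex 0.4 5.6 5.5
   vertex 1.4 5.6 0.7
  endloop
 endfacet
 facet normal -0.300 -0.424 -0.855
  outer loop
   vertex 2.5 2.4 1.9
   vertex 1.4 5.6 0.7
   vertex 3.9 0.4 2.4
  endloop
 endfacet
 facet normal 0.937 -0.334 0.105
  outer loop
   vertex 4.5 1.8 1.5
   vertex 4.6 2.9 4.1
   vertex 3.9 0.4 2.4
  endloop
 endfacet
 facet normal 0.773 0.573 -0.272
  outer loop
   vertex 4.5 1.8 1.5
   vertex 1.4 5.6 0.7
   vertex 4.6 2.9 4.1
  endloop
 endfacet
 facet normal -0.297 -0.423 -0.856
  outer loop
   vertex 4.5 1.8 1.5
   vertex 3.9 0.4 2.4
   vertex 1.4 5.6 0.7
  endloop
 endfacet
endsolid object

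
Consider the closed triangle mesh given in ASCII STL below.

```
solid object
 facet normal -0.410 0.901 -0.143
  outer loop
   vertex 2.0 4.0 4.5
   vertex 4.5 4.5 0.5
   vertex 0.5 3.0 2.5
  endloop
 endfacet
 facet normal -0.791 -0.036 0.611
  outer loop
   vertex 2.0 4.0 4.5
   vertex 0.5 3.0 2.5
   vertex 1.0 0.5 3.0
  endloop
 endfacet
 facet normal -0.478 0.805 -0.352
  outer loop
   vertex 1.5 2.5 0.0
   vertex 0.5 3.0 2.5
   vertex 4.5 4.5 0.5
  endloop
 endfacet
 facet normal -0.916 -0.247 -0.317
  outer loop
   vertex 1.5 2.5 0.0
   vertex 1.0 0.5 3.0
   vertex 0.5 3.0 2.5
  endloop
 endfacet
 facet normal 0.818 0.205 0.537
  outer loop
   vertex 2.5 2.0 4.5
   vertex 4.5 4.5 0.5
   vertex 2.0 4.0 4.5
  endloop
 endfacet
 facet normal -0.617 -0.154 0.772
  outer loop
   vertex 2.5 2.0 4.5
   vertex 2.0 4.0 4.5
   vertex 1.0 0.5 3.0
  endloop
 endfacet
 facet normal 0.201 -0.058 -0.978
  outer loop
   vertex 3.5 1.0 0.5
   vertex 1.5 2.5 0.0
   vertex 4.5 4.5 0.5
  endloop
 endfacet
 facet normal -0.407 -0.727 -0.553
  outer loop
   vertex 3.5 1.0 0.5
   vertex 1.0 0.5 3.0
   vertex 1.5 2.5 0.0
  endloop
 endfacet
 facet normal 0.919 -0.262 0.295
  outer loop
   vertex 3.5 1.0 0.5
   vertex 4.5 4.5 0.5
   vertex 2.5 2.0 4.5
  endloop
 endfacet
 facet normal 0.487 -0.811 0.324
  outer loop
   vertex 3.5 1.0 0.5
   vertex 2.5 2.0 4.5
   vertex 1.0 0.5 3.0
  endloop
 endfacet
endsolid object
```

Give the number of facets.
10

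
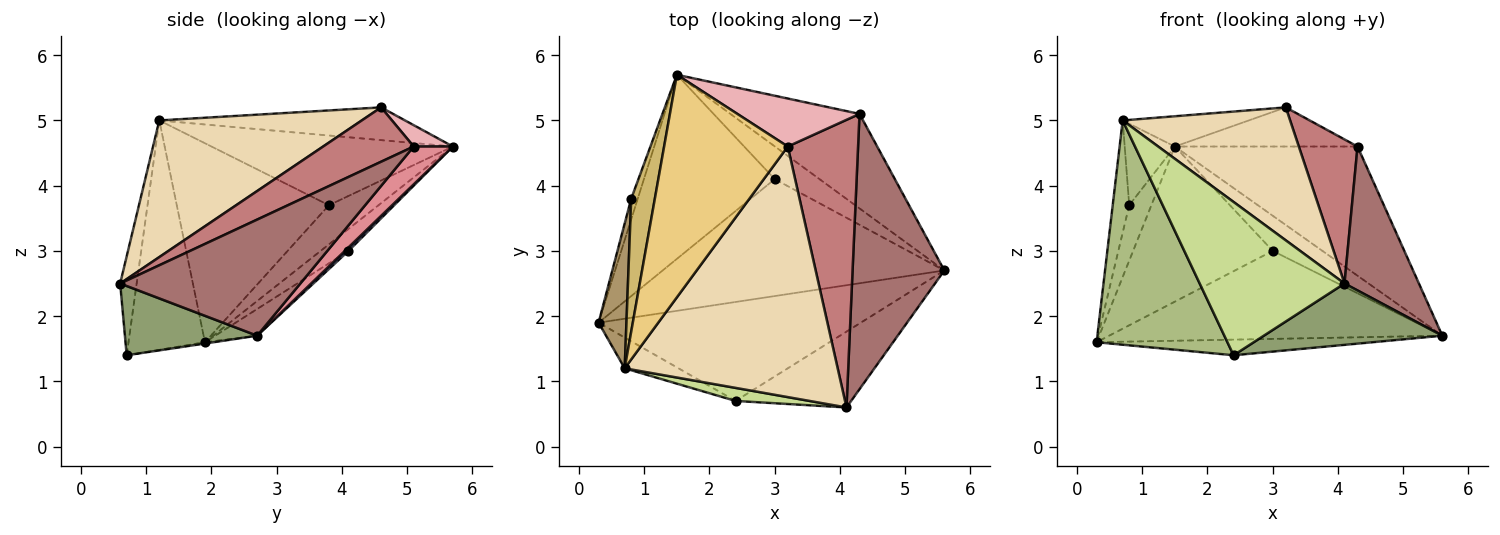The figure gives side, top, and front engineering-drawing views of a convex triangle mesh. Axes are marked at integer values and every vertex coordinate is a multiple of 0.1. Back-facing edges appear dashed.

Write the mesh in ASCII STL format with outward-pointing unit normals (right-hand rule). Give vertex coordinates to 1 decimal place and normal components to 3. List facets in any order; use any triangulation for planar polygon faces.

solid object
 facet normal -0.075 0.600 -0.797
  outer loop
   vertex 3.0 4.1 3.0
   vertex 5.6 2.7 1.7
   vertex 0.3 1.9 1.6
  endloop
 endfacet
 facet normal -0.127 0.639 -0.759
  outer loop
   vertex 3.0 4.1 3.0
   vertex 0.3 1.9 1.6
   vertex 1.5 5.7 4.6
  endloop
 endfacet
 facet normal 0.053 0.730 -0.681
  outer loop
   vertex 3.0 4.1 3.0
   vertex 1.5 5.7 4.6
   vertex 5.6 2.7 1.7
  endloop
 endfacet
 facet normal -0.005 0.156 -0.988
  outer loop
   vertex 2.4 0.7 1.4
   vertex 0.3 1.9 1.6
   vertex 5.6 2.7 1.7
  endloop
 endfacet
 facet normal 0.422 -0.570 -0.705
  outer loop
   vertex 2.4 0.7 1.4
   vertex 5.6 2.7 1.7
   vertex 4.1 0.6 2.5
  endloop
 endfacet
 facet normal -0.501 -0.857 -0.118
  outer loop
   vertex 2.4 0.7 1.4
   vertex 0.7 1.2 5.0
   vertex 0.3 1.9 1.6
  endloop
 endfacet
 facet normal -0.113 -0.990 0.084
  outer loop
   vertex 2.4 0.7 1.4
   vertex 4.1 0.6 2.5
   vertex 0.7 1.2 5.0
  endloop
 endfacet
 facet normal -0.902 0.404 -0.150
  outer loop
   vertex 0.8 3.8 3.7
   vertex 1.5 5.7 4.6
   vertex 0.3 1.9 1.6
  endloop
 endfacet
 facet normal -0.985 0.107 0.138
  outer loop
   vertex 0.8 3.8 3.7
   vertex 0.3 1.9 1.6
   vertex 0.7 1.2 5.0
  endloop
 endfacet
 facet normal -0.929 0.193 0.315
  outer loop
   vertex 0.8 3.8 3.7
   vertex 0.7 1.2 5.0
   vertex 1.5 5.7 4.6
  endloop
 endfacet
 facet normal -0.254 0.130 0.958
  outer loop
   vertex 3.2 4.6 5.2
   vertex 1.5 5.7 4.6
   vertex 0.7 1.2 5.0
  endloop
 endfacet
 facet normal 0.493 -0.408 0.768
  outer loop
   vertex 3.2 4.6 5.2
   vertex 0.7 1.2 5.0
   vertex 4.1 0.6 2.5
  endloop
 endfacet
 facet normal 0.746 -0.308 0.590
  outer loop
   vertex 4.3 5.1 4.6
   vertex 4.1 0.6 2.5
   vertex 5.6 2.7 1.7
  endloop
 endfacet
 facet normal 0.569 -0.368 0.735
  outer loop
   vertex 4.3 5.1 4.6
   vertex 3.2 4.6 5.2
   vertex 4.1 0.6 2.5
  endloop
 endfacet
 facet normal 0.170 0.795 -0.582
  outer loop
   vertex 4.3 5.1 4.6
   vertex 5.6 2.7 1.7
   vertex 1.5 5.7 4.6
  endloop
 endfacet
 facet normal 0.134 0.626 0.768
  outer loop
   vertex 4.3 5.1 4.6
   vertex 1.5 5.7 4.6
   vertex 3.2 4.6 5.2
  endloop
 endfacet
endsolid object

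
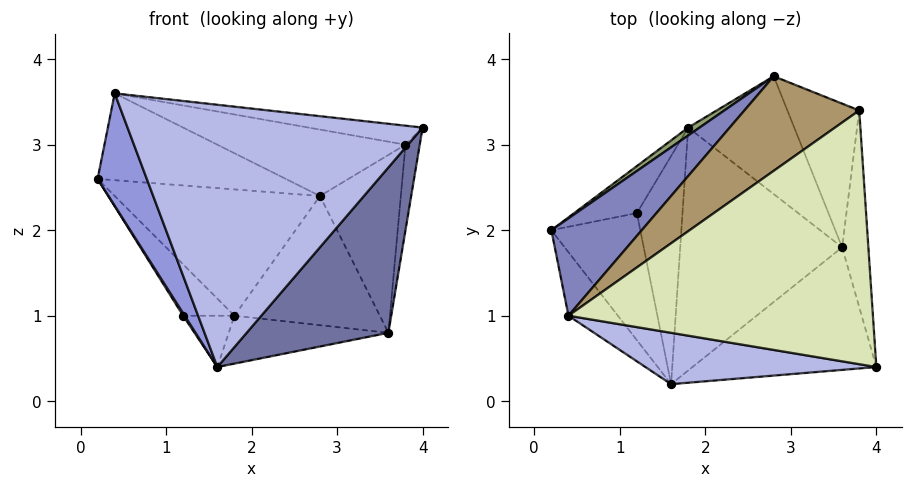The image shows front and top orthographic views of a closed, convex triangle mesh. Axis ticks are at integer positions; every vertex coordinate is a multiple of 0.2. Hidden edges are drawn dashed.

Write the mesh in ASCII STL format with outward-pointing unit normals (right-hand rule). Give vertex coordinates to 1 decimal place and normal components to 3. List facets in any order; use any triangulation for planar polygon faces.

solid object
 facet normal 0.606 -0.639 -0.474
  outer loop
   vertex 3.6 1.8 0.8
   vertex 4.0 0.4 3.2
   vertex 1.6 0.2 0.4
  endloop
 endfacet
 facet normal -0.374 0.617 0.692
  outer loop
   vertex 0.4 1.0 3.6
   vertex 2.8 3.8 2.4
   vertex 0.2 2.0 2.6
  endloop
 endfacet
 facet normal -0.884 -0.407 -0.230
  outer loop
   vertex 0.4 1.0 3.6
   vertex 0.2 2.0 2.6
   vertex 1.6 0.2 0.4
  endloop
 endfacet
 facet normal -0.141 -0.972 0.190
  outer loop
   vertex 0.4 1.0 3.6
   vertex 1.6 0.2 0.4
   vertex 4.0 0.4 3.2
  endloop
 endfacet
 facet normal -0.566 0.823 0.051
  outer loop
   vertex 1.8 3.2 1.0
   vertex 0.2 2.0 2.6
   vertex 2.8 3.8 2.4
  endloop
 endfacet
 facet normal 0.447 0.661 -0.603
  outer loop
   vertex 1.8 3.2 1.0
   vertex 2.8 3.8 2.4
   vertex 3.6 1.8 0.8
  endloop
 endfacet
 facet normal 0.041 0.193 -0.980
  outer loop
   vertex 1.8 3.2 1.0
   vertex 3.6 1.8 0.8
   vertex 1.6 0.2 0.4
  endloop
 endfacet
 facet normal 0.122 0.074 0.990
  outer loop
   vertex 3.8 3.4 3.0
   vertex 0.4 1.0 3.6
   vertex 4.0 0.4 3.2
  endloop
 endfacet
 facet normal -0.253 0.556 0.792
  outer loop
   vertex 3.8 3.4 3.0
   vertex 2.8 3.8 2.4
   vertex 0.4 1.0 3.6
  endloop
 endfacet
 facet normal 0.990 0.057 -0.132
  outer loop
   vertex 3.8 3.4 3.0
   vertex 4.0 0.4 3.2
   vertex 3.6 1.8 0.8
  endloop
 endfacet
 facet normal 0.567 0.641 -0.518
  outer loop
   vertex 3.8 3.4 3.0
   vertex 3.6 1.8 0.8
   vertex 2.8 3.8 2.4
  endloop
 endfacet
 facet normal -0.847 -0.010 -0.531
  outer loop
   vertex 1.2 2.2 1.0
   vertex 1.6 0.2 0.4
   vertex 0.2 2.0 2.6
  endloop
 endfacet
 facet normal -0.776 0.465 -0.427
  outer loop
   vertex 1.2 2.2 1.0
   vertex 0.2 2.0 2.6
   vertex 1.8 3.2 1.0
  endloop
 endfacet
 facet normal -0.344 0.206 -0.916
  outer loop
   vertex 1.2 2.2 1.0
   vertex 1.8 3.2 1.0
   vertex 1.6 0.2 0.4
  endloop
 endfacet
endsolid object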